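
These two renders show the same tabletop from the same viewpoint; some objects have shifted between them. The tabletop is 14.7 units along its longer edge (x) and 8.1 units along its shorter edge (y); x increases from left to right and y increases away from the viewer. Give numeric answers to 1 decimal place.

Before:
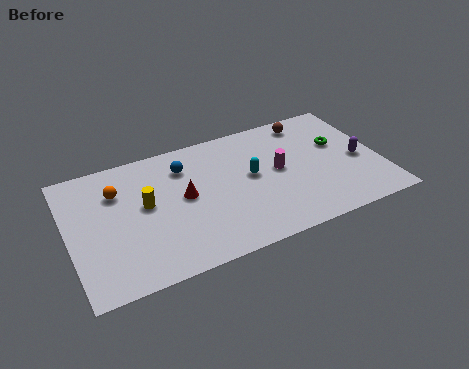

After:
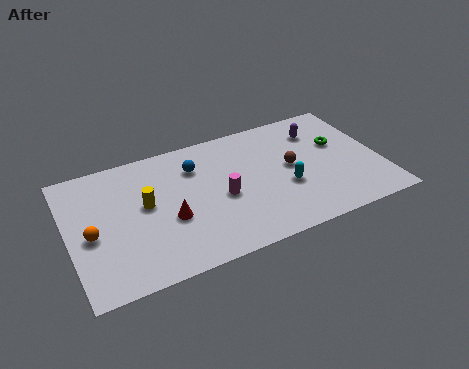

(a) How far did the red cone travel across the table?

1.4

The red cone moved from about (5.4, 4.3) to (4.6, 3.2), a distance of √(0.8² + 1.1²) ≈ 1.4.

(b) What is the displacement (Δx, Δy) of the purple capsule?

(-1.6, 2.6)

The purple capsule was at about (13.7, 3.6) and moved to about (12.1, 6.2).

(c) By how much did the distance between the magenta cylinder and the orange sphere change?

-1.5

The distance was about 7.6 in the first image and 6.1 in the second, so they moved 1.5 units closer together.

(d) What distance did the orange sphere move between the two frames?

2.6

The orange sphere was near (2.4, 5.8) before and (1.0, 3.6) after, so it travelled √(1.4² + 2.2²) ≈ 2.6 units.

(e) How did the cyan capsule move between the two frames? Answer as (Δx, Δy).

(1.5, -1.3)

The cyan capsule started near (8.6, 4.4) and ended near (10.1, 3.1).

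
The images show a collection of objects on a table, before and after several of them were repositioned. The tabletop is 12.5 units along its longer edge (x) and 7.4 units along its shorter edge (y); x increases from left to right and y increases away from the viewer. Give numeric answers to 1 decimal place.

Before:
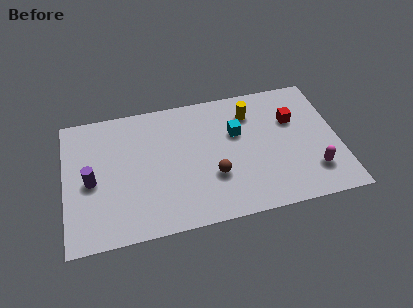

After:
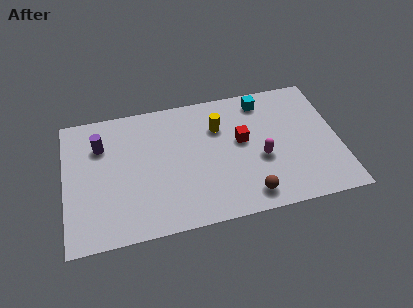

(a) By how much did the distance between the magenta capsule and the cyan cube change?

-1.1

They were about 4.4 units apart before and 3.3 after — 1.1 units closer together.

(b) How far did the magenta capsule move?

2.6

From (11.2, 1.8) to (8.9, 3.0), the magenta capsule covered √(2.3² + 1.2²) ≈ 2.6 units.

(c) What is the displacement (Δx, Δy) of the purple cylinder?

(0.5, 1.9)

The purple cylinder started near (1.2, 3.4) and ended near (1.7, 5.3).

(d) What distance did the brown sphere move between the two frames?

2.1

The brown sphere moved from about (6.7, 2.5) to (8.2, 1.1), a distance of √(1.5² + 1.4²) ≈ 2.1.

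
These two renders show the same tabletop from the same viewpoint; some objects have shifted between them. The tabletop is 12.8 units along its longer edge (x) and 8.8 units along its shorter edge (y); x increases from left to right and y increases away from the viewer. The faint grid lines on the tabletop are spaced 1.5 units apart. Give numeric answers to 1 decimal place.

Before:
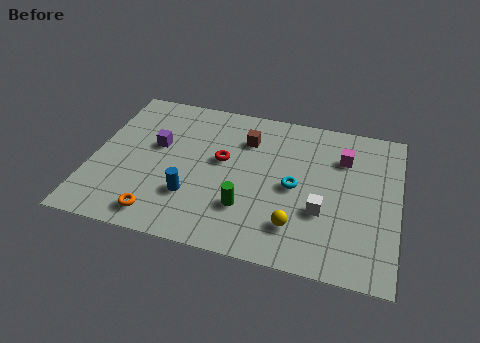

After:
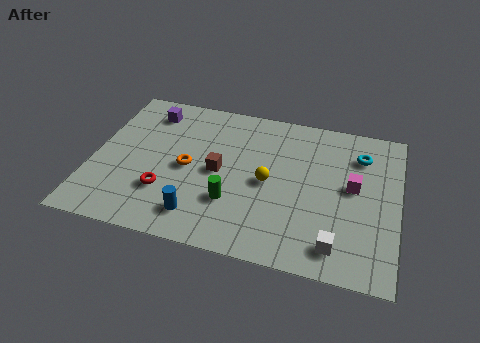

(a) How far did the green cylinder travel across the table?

0.6

From (6.6, 2.5) to (6.0, 2.7), the green cylinder covered √(0.6² + 0.2²) ≈ 0.6 units.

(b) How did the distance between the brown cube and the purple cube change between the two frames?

+0.4

The distance was about 3.9 in the first image and 4.3 in the second, so they moved 0.4 units further apart.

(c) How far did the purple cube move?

2.1

From (2.6, 5.2) to (2.1, 7.2), the purple cube covered √(0.5² + 2.0²) ≈ 2.1 units.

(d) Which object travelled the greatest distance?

the cyan torus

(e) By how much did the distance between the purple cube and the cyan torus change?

+3.0

They were about 6.0 units apart before and 9.0 after — 3.0 units further apart.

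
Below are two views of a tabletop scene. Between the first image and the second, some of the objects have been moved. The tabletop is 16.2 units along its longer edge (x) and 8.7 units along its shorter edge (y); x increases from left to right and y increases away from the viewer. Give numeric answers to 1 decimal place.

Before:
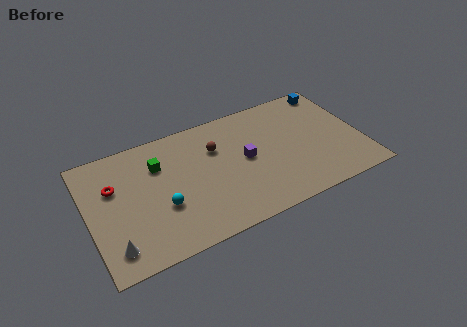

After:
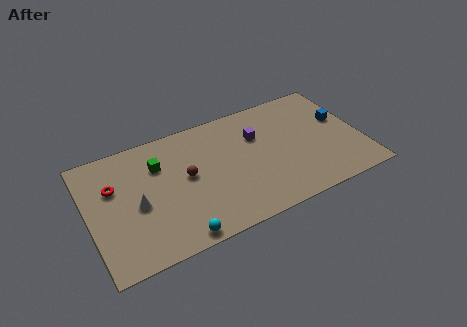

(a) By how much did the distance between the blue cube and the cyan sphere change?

-0.4

The distance was about 11.7 in the first image and 11.3 in the second, so they moved 0.4 units closer together.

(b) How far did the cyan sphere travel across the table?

2.5

The cyan sphere was near (4.2, 3.2) before and (4.8, 0.8) after, so it travelled √(0.6² + 2.4²) ≈ 2.5 units.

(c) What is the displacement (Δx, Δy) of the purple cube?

(0.9, 1.4)

The purple cube started near (9.3, 4.5) and ended near (10.2, 5.9).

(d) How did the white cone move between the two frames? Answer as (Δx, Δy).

(1.6, 2.3)

From the two frames, the white cone sits at roughly (1.2, 1.6) before and (2.8, 3.9) after.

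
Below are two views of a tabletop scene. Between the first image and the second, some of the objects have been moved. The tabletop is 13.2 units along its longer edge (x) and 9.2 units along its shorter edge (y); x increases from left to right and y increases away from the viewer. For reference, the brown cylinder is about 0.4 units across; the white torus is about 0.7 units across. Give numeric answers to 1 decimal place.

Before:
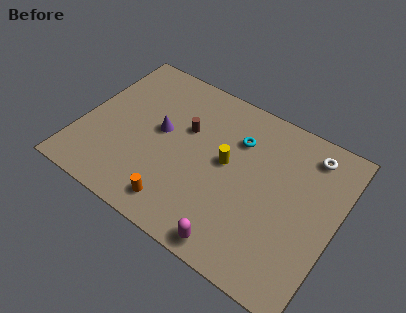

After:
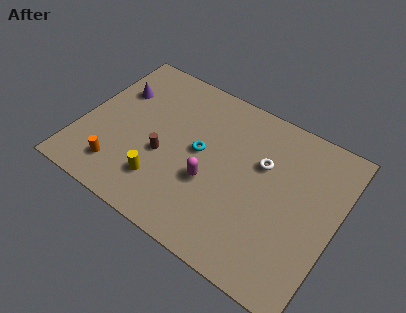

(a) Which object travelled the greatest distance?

the yellow cylinder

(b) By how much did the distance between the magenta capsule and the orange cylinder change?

+1.7

They were about 3.1 units apart before and 4.8 after — 1.7 units further apart.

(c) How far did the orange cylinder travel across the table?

3.2

From (5.6, 1.4) to (2.4, 1.8), the orange cylinder covered √(3.2² + 0.4²) ≈ 3.2 units.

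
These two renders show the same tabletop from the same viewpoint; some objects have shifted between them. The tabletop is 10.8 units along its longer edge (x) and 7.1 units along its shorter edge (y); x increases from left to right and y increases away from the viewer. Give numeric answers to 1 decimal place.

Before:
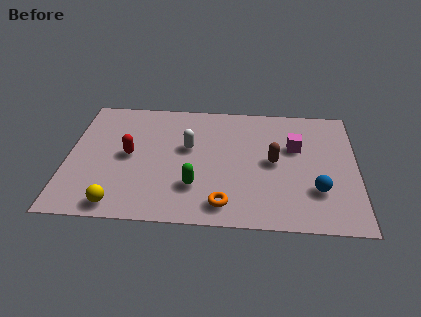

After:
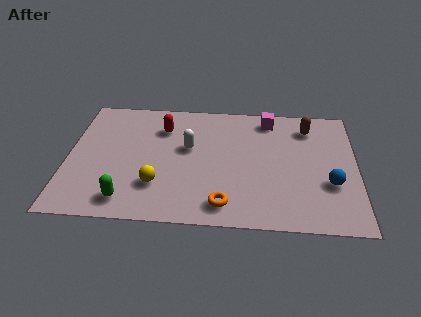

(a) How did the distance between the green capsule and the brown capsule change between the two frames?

+4.8

The distance was about 3.3 in the first image and 8.1 in the second, so they moved 4.8 units further apart.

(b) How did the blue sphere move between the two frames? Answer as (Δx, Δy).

(0.5, 0.4)

From the two frames, the blue sphere sits at roughly (9.3, 2.1) before and (9.8, 2.5) after.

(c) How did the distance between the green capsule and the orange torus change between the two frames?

+2.2

The distance was about 1.4 in the first image and 3.6 in the second, so they moved 2.2 units further apart.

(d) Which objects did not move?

the white capsule and the orange torus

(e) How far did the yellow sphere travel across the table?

1.8

From (2.0, 0.8) to (3.4, 2.0), the yellow sphere covered √(1.4² + 1.2²) ≈ 1.8 units.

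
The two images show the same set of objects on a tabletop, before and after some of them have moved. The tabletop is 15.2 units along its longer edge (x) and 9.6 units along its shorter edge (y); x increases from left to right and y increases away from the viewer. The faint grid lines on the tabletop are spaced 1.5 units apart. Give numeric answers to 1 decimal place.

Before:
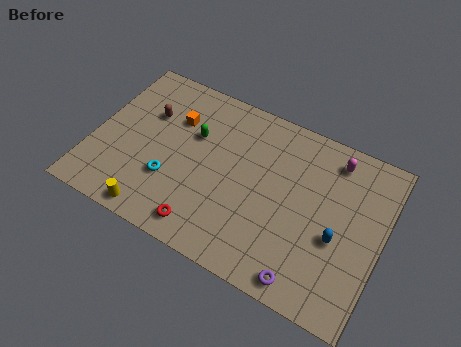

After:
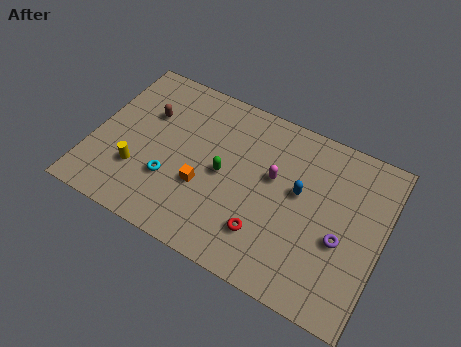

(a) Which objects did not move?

the cyan torus and the brown capsule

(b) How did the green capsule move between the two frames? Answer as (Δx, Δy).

(1.8, -1.5)

The green capsule started near (5.1, 6.2) and ended near (6.9, 4.7).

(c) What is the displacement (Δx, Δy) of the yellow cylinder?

(-1.2, 2.0)

The yellow cylinder was at about (3.8, 0.9) and moved to about (2.6, 2.9).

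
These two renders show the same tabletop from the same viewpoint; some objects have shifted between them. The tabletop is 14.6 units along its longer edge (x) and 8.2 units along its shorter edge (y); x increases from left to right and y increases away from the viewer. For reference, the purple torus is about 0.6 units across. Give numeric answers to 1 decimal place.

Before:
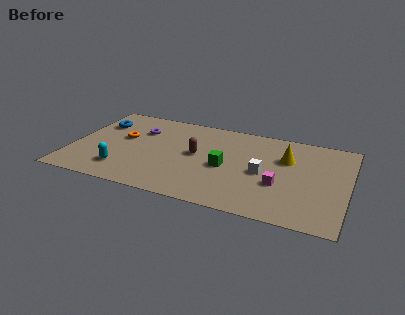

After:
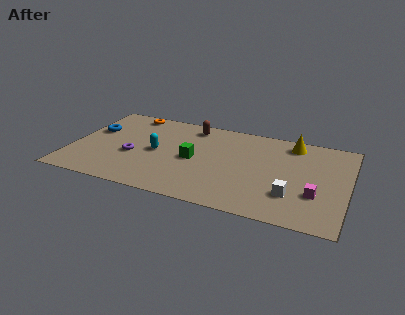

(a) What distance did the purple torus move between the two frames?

2.5

The purple torus moved from about (3.4, 5.8) to (3.3, 3.3), a distance of √(0.1² + 2.5²) ≈ 2.5.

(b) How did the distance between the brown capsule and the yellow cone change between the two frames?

+0.6

They were about 4.8 units apart before and 5.4 after — 0.6 units further apart.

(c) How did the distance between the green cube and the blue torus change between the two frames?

-1.7

Before: roughly 7.3 units apart; after: 5.6. That's 1.7 units closer together.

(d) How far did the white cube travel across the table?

2.2

The white cube moved from about (10.2, 3.8) to (11.8, 2.3), a distance of √(1.6² + 1.5²) ≈ 2.2.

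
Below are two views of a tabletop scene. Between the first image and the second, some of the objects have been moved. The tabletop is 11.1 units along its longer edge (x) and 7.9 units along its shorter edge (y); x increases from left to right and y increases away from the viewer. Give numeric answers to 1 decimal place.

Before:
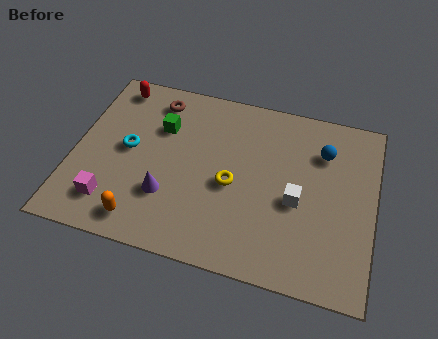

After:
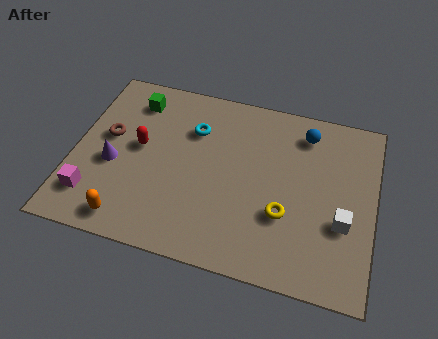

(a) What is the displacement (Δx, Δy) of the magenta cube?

(-0.7, 0.1)

From the two frames, the magenta cube sits at roughly (1.6, 1.6) before and (0.9, 1.7) after.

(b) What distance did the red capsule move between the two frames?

2.9

The red capsule moved from about (1.2, 6.9) to (2.4, 4.3), a distance of √(1.2² + 2.6²) ≈ 2.9.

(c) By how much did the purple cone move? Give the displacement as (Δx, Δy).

(-2.1, 0.9)

The purple cone started near (3.6, 2.4) and ended near (1.5, 3.3).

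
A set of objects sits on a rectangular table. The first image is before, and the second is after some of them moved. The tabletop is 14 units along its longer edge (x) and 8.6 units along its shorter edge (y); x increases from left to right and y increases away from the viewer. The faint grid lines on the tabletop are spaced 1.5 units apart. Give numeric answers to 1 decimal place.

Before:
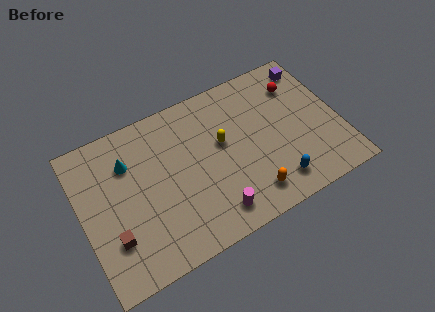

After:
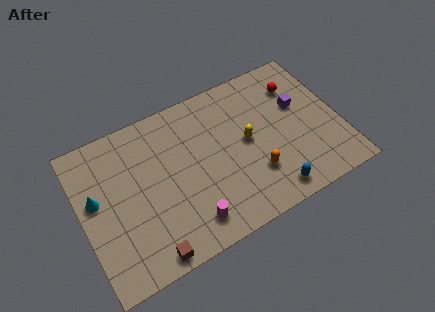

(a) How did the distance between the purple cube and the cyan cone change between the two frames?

+0.8

The distance was about 10.4 in the first image and 11.2 in the second, so they moved 0.8 units further apart.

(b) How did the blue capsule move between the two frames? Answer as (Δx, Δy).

(-0.3, -0.4)

The blue capsule started near (10.1, 1.5) and ended near (9.8, 1.1).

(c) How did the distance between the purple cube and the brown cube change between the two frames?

-2.6

Before: roughly 12.6 units apart; after: 10.0. That's 2.6 units closer together.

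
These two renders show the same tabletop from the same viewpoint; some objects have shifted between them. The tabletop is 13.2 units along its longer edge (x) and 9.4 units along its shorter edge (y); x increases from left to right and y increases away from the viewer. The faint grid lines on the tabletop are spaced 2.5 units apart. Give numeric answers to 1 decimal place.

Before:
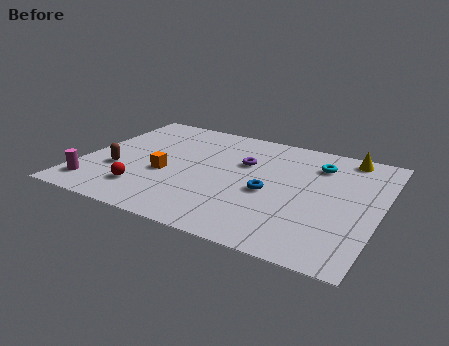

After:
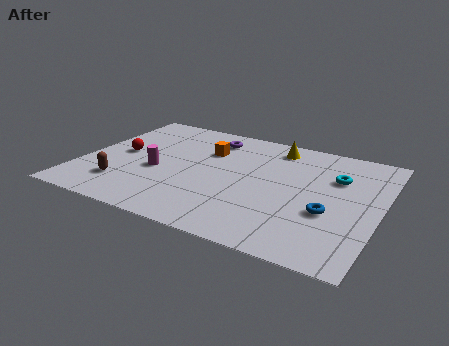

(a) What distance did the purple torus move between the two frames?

2.3

The purple torus moved from about (7.0, 6.1) to (5.3, 7.7), a distance of √(1.7² + 1.6²) ≈ 2.3.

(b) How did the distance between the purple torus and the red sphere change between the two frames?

-0.9

They were about 5.6 units apart before and 4.7 after — 0.9 units closer together.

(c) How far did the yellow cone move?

3.2

From (11.4, 8.4) to (8.2, 8.0), the yellow cone covered √(3.2² + 0.4²) ≈ 3.2 units.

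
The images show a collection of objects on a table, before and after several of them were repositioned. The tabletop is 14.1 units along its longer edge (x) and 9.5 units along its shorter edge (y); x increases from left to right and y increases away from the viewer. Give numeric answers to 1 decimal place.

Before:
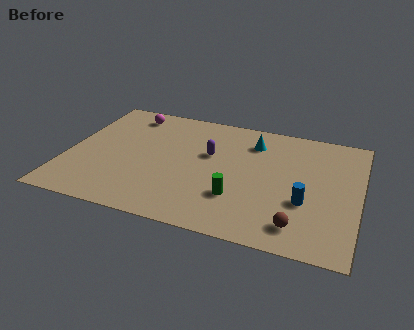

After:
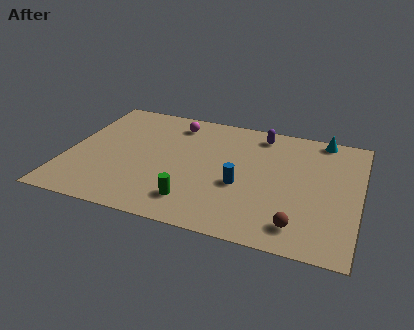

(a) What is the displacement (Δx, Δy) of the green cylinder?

(-2.0, -0.9)

The green cylinder was at about (8.4, 2.8) and moved to about (6.4, 1.9).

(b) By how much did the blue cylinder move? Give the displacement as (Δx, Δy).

(-3.1, 0.4)

The blue cylinder was at about (11.6, 3.4) and moved to about (8.5, 3.8).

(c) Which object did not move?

the brown sphere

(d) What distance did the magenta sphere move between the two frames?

2.3

From (2.6, 8.1) to (4.9, 7.9), the magenta sphere covered √(2.3² + 0.2²) ≈ 2.3 units.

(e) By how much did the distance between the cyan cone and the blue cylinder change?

+1.2

They were about 4.9 units apart before and 6.1 after — 1.2 units further apart.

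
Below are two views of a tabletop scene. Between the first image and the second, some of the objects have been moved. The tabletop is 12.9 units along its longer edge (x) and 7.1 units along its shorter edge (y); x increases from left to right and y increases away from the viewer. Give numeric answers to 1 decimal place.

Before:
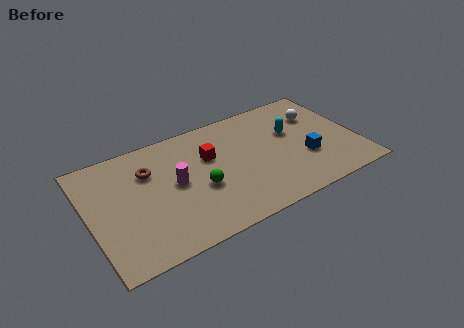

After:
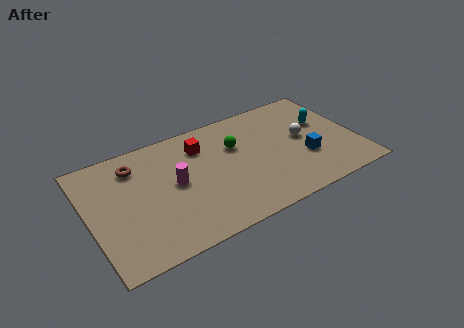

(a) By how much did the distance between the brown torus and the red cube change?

+0.3

They were about 2.9 units apart before and 3.2 after — 0.3 units further apart.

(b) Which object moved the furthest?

the green sphere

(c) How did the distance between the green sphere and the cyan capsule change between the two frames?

-0.6

Before: roughly 4.9 units apart; after: 4.3. That's 0.6 units closer together.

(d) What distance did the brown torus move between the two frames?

0.8

The brown torus was near (3.0, 5.0) before and (2.4, 5.6) after, so it travelled √(0.6² + 0.6²) ≈ 0.8 units.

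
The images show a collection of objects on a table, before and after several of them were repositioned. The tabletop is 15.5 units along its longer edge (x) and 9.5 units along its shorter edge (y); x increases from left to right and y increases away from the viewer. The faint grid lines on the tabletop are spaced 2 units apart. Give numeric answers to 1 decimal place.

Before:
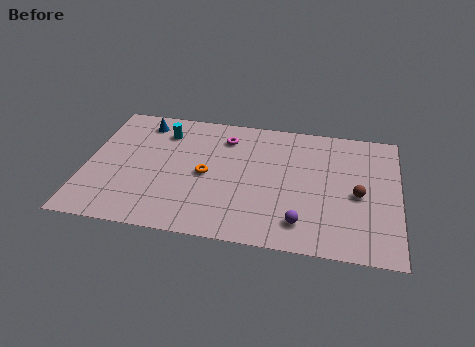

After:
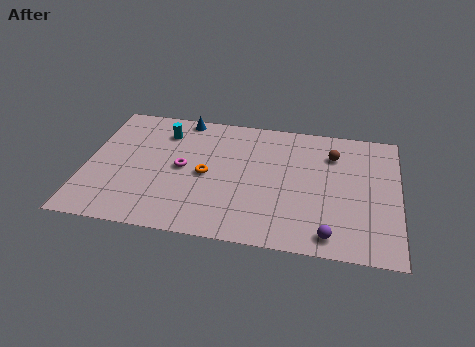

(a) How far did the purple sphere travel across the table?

1.5

From (10.8, 1.8) to (12.2, 1.2), the purple sphere covered √(1.4² + 0.6²) ≈ 1.5 units.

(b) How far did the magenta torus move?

3.4

The magenta torus was near (6.8, 7.5) before and (4.8, 4.8) after, so it travelled √(2.0² + 2.7²) ≈ 3.4 units.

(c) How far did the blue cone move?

2.1

The blue cone was near (2.6, 8.0) before and (4.6, 8.7) after, so it travelled √(2.0² + 0.7²) ≈ 2.1 units.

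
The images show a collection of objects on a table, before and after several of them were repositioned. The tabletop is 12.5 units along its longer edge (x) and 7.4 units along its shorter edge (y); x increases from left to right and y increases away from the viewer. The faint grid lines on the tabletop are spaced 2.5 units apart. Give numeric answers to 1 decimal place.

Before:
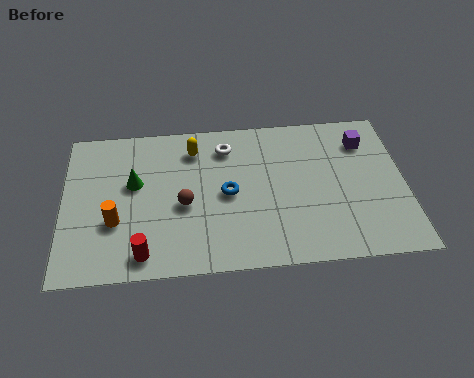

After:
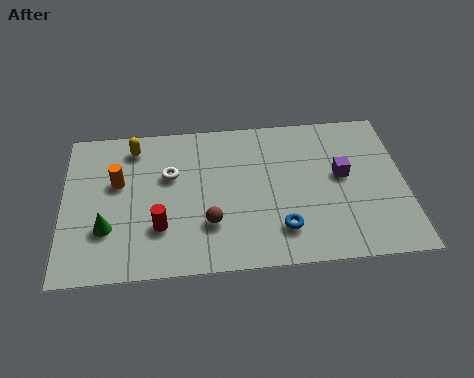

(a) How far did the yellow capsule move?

2.2

The yellow capsule moved from about (4.8, 5.9) to (2.6, 6.2), a distance of √(2.2² + 0.3²) ≈ 2.2.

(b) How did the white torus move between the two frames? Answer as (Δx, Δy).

(-2.1, -1.2)

The white torus started near (6.0, 5.9) and ended near (3.9, 4.7).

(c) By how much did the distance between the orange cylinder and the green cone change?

+0.3

Before: roughly 1.9 units apart; after: 2.2. That's 0.3 units further apart.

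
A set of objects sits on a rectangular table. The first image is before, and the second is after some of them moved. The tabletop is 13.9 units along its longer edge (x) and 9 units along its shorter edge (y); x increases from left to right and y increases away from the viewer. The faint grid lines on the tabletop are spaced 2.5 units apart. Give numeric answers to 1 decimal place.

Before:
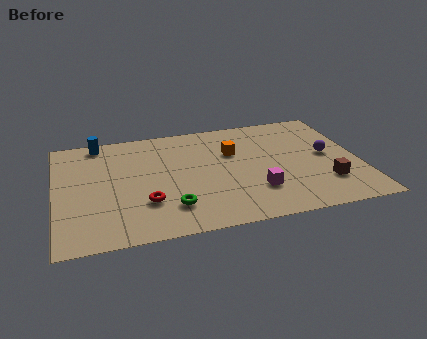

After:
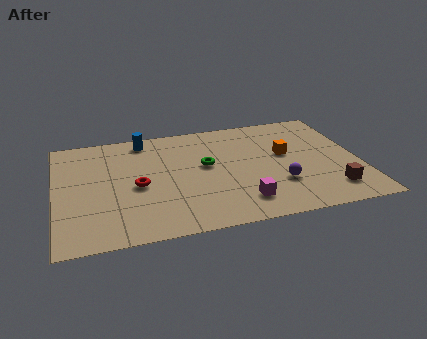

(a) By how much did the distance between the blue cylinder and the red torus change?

-1.9

They were about 5.7 units apart before and 3.8 after — 1.9 units closer together.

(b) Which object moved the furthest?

the green torus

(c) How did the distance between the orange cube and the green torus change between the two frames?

-1.2

Before: roughly 4.9 units apart; after: 3.7. That's 1.2 units closer together.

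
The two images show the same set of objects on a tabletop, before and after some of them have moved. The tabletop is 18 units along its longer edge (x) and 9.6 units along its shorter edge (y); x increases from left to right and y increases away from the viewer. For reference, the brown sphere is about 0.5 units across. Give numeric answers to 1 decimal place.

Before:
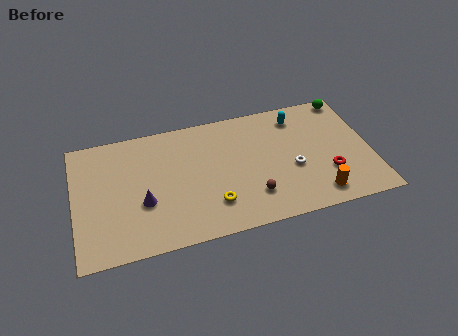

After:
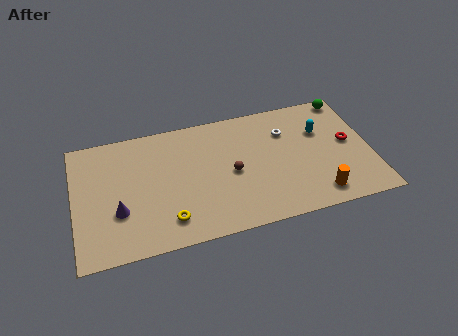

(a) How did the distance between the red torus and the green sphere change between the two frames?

-2.3

The distance was about 5.9 in the first image and 3.6 in the second, so they moved 2.3 units closer together.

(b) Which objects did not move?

the green sphere and the orange cylinder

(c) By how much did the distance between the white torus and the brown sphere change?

+1.2

The distance was about 3.0 in the first image and 4.2 in the second, so they moved 1.2 units further apart.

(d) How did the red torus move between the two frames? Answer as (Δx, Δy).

(1.4, 2.1)

The red torus was at about (15.3, 3.0) and moved to about (16.7, 5.1).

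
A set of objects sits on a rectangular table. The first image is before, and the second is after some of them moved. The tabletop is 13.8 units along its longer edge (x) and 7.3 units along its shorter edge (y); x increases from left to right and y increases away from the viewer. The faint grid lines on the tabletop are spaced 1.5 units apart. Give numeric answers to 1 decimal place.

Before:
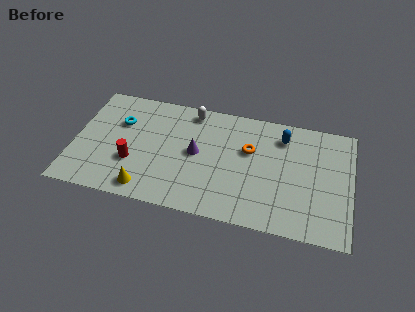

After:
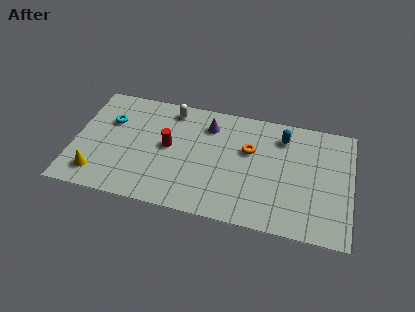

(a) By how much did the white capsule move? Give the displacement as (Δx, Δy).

(-1.0, -0.1)

The white capsule started near (5.7, 6.4) and ended near (4.7, 6.3).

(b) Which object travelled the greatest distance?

the yellow cone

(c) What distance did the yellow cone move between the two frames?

2.5

The yellow cone was near (3.8, 1.0) before and (1.3, 1.4) after, so it travelled √(2.5² + 0.4²) ≈ 2.5 units.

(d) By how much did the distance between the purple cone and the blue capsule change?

-1.0

The distance was about 4.7 in the first image and 3.7 in the second, so they moved 1.0 units closer together.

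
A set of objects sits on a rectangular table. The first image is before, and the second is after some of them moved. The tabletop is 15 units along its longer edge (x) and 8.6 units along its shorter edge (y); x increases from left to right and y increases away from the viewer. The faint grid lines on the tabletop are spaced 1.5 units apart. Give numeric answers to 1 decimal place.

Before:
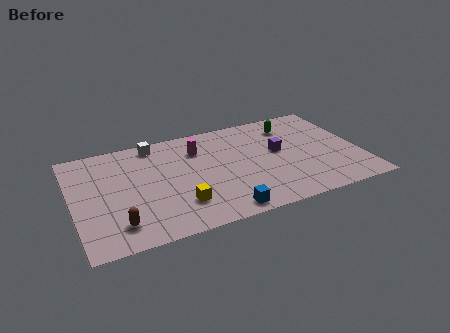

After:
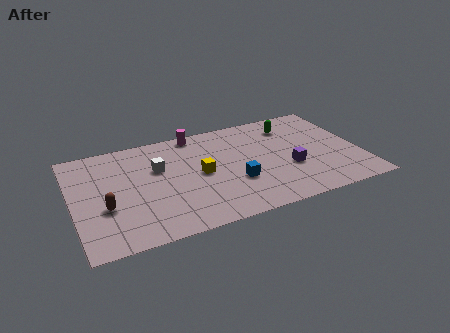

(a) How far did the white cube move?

2.1

From (4.5, 7.6) to (4.5, 5.5), the white cube covered √(0.0² + 2.1²) ≈ 2.1 units.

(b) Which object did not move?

the green capsule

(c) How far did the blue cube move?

2.3

The blue cube was near (7.4, 0.9) before and (8.3, 3.0) after, so it travelled √(0.9² + 2.1²) ≈ 2.3 units.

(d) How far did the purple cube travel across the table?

1.6

The purple cube moved from about (10.8, 4.8) to (11.2, 3.2), a distance of √(0.4² + 1.6²) ≈ 1.6.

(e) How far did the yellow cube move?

2.5

The yellow cube moved from about (5.3, 2.2) to (6.6, 4.3), a distance of √(1.3² + 2.1²) ≈ 2.5.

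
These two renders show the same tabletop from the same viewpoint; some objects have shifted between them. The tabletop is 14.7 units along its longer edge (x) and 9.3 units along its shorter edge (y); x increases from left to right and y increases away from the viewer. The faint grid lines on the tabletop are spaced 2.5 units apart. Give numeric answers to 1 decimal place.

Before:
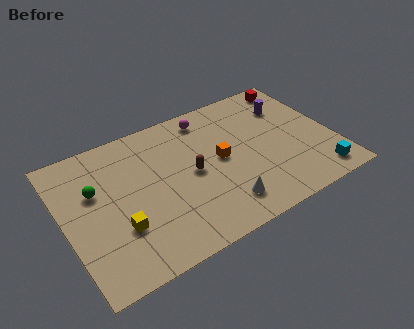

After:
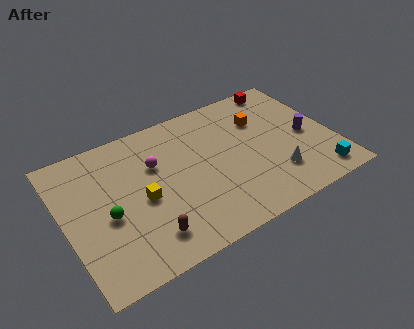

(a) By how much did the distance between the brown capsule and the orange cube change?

+6.9

They were about 1.6 units apart before and 8.5 after — 6.9 units further apart.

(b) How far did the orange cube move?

3.1

The orange cube was near (8.5, 4.8) before and (11.1, 6.5) after, so it travelled √(2.6² + 1.7²) ≈ 3.1 units.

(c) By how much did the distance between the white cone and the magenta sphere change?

+0.9

The distance was about 6.2 in the first image and 7.1 in the second, so they moved 0.9 units further apart.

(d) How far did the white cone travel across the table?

3.2

From (8.1, 1.8) to (11.2, 2.4), the white cone covered √(3.1² + 0.6²) ≈ 3.2 units.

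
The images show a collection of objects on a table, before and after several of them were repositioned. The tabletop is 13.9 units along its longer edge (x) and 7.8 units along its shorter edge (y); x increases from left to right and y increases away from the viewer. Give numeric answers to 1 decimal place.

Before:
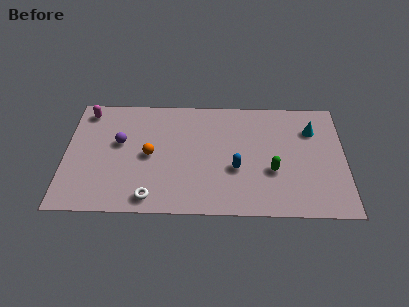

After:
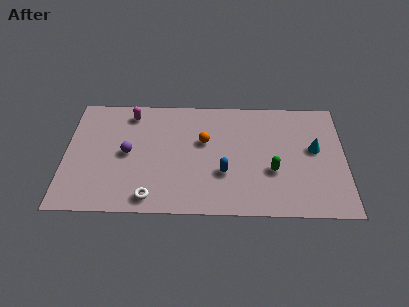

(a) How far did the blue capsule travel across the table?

0.7

The blue capsule moved from about (8.5, 3.0) to (7.9, 2.7), a distance of √(0.6² + 0.3²) ≈ 0.7.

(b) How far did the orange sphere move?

2.9

From (4.2, 3.8) to (6.9, 4.8), the orange sphere covered √(2.7² + 1.0²) ≈ 2.9 units.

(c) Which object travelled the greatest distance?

the orange sphere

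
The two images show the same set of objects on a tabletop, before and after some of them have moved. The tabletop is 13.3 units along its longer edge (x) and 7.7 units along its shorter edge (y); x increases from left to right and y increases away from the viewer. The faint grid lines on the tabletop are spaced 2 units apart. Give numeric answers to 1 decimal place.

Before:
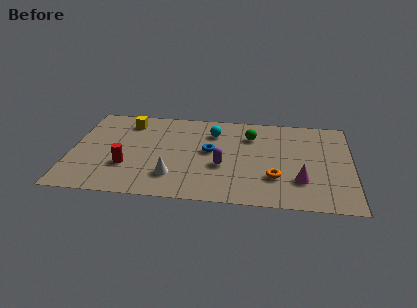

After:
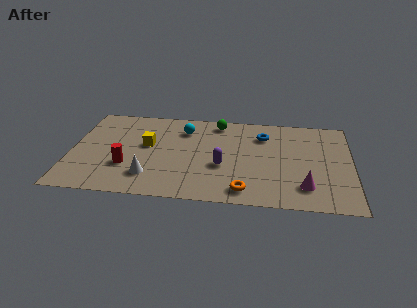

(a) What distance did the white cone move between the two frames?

1.1

The white cone moved from about (4.9, 1.9) to (3.8, 1.8), a distance of √(1.1² + 0.1²) ≈ 1.1.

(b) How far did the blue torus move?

3.0

From (6.6, 4.2) to (9.1, 5.8), the blue torus covered √(2.5² + 1.6²) ≈ 3.0 units.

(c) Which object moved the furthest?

the blue torus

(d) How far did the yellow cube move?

2.1

From (2.6, 6.3) to (3.6, 4.4), the yellow cube covered √(1.0² + 1.9²) ≈ 2.1 units.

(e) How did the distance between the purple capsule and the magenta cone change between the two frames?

+0.3

The distance was about 3.8 in the first image and 4.1 in the second, so they moved 0.3 units further apart.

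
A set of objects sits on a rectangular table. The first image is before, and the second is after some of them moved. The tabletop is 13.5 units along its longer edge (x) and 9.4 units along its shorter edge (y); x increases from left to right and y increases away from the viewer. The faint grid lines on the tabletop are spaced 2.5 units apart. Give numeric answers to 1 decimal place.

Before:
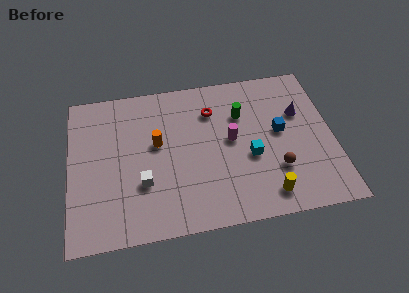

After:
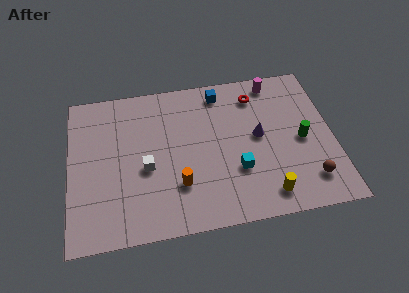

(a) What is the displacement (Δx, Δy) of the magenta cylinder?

(2.4, 3.3)

From the two frames, the magenta cylinder sits at roughly (8.3, 5.0) before and (10.7, 8.3) after.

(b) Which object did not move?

the yellow cylinder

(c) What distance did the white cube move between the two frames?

0.9

The white cube was near (3.7, 3.1) before and (3.9, 4.0) after, so it travelled √(0.2² + 0.9²) ≈ 0.9 units.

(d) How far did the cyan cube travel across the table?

1.0

The cyan cube was near (9.2, 3.8) before and (8.5, 3.1) after, so it travelled √(0.7² + 0.7²) ≈ 1.0 units.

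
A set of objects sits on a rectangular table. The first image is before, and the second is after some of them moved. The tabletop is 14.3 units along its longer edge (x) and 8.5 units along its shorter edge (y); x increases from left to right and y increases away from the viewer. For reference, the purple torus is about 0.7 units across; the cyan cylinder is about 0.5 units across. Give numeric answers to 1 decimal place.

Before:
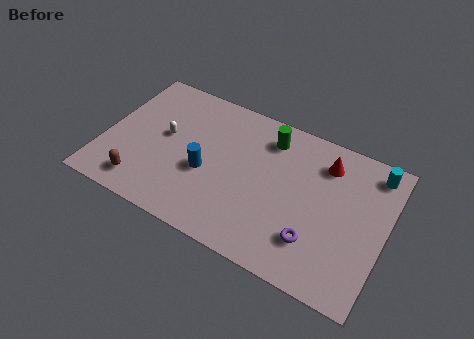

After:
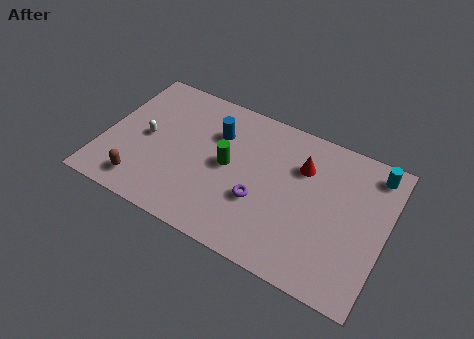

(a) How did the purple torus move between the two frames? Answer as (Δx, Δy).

(-2.9, 0.9)

The purple torus was at about (11.0, 2.2) and moved to about (8.1, 3.1).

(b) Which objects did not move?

the brown capsule and the cyan cylinder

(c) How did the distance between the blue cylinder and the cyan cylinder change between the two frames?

-0.9

They were about 8.9 units apart before and 8.0 after — 0.9 units closer together.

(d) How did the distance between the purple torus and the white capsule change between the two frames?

-2.3

Before: roughly 8.4 units apart; after: 6.1. That's 2.3 units closer together.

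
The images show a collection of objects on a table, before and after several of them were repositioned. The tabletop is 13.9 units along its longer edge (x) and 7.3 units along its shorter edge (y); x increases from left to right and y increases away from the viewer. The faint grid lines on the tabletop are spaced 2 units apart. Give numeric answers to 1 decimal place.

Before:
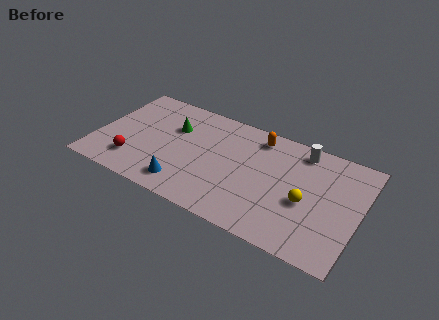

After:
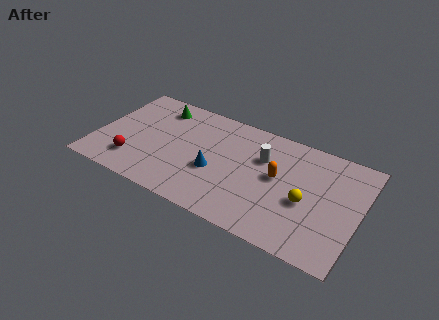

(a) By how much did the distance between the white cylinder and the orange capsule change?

-1.0

They were about 2.3 units apart before and 1.3 after — 1.0 units closer together.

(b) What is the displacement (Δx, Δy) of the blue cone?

(1.4, 1.6)

The blue cone was at about (5.0, 1.3) and moved to about (6.4, 2.9).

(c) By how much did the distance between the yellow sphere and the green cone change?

+1.3

They were about 7.5 units apart before and 8.8 after — 1.3 units further apart.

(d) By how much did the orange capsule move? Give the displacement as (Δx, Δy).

(1.3, -2.2)

From the two frames, the orange capsule sits at roughly (8.3, 6.2) before and (9.6, 4.0) after.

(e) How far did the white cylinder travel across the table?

2.4

The white cylinder was near (10.6, 6.3) before and (8.7, 4.9) after, so it travelled √(1.9² + 1.4²) ≈ 2.4 units.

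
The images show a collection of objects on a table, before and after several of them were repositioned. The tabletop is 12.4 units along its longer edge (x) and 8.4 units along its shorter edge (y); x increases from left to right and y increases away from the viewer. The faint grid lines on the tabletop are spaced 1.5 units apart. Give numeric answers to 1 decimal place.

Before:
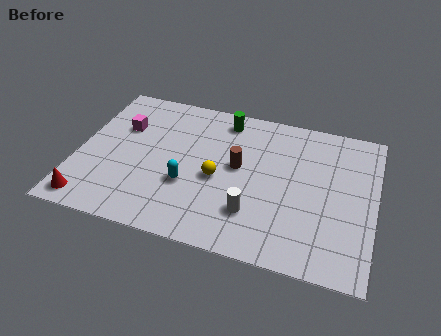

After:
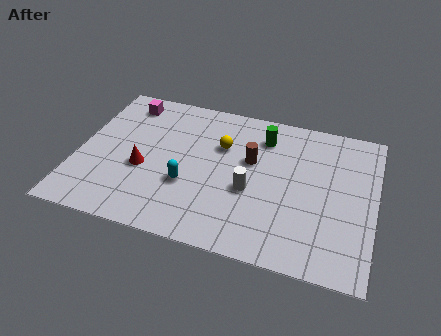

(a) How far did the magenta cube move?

1.5

The magenta cube moved from about (1.7, 5.6) to (1.7, 7.1), a distance of √(0.0² + 1.5²) ≈ 1.5.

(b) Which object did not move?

the cyan capsule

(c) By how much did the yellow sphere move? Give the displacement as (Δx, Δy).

(0.0, 1.9)

The yellow sphere was at about (5.9, 3.7) and moved to about (5.9, 5.6).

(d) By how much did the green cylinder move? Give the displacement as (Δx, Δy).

(1.7, -0.6)

The green cylinder was at about (5.9, 7.2) and moved to about (7.6, 6.6).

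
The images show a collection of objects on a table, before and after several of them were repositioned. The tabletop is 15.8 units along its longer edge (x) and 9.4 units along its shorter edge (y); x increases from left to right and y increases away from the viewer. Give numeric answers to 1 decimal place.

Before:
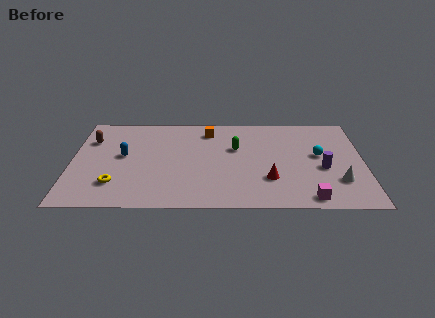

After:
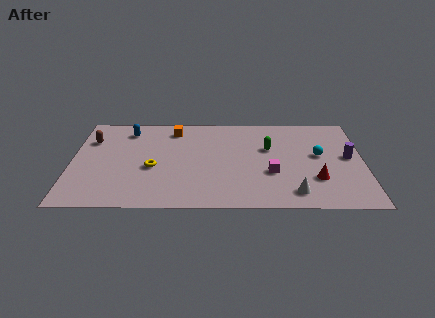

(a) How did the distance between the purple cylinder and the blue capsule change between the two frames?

+1.4

They were about 10.9 units apart before and 12.3 after — 1.4 units further apart.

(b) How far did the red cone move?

2.5

The red cone moved from about (10.7, 2.8) to (13.2, 2.8), a distance of √(2.5² + 0.0²) ≈ 2.5.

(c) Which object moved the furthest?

the magenta cube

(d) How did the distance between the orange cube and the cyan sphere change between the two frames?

+1.8

They were about 6.5 units apart before and 8.3 after — 1.8 units further apart.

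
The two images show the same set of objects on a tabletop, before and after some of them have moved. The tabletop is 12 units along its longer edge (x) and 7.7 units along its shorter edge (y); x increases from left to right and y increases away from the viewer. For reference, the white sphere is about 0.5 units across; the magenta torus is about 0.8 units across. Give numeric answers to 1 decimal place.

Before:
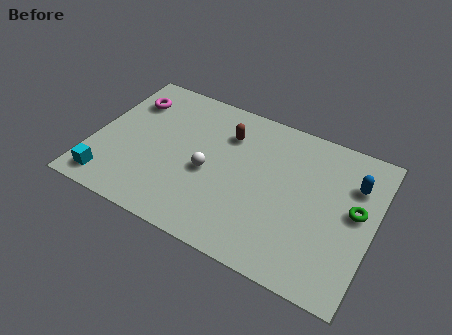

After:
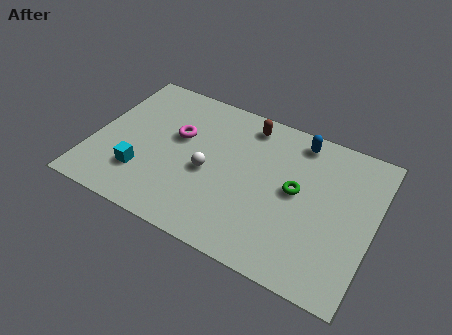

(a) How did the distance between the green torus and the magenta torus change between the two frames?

-4.9

The distance was about 10.1 in the first image and 5.2 in the second, so they moved 4.9 units closer together.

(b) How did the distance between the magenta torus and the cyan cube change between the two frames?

-1.8

Before: roughly 4.7 units apart; after: 2.9. That's 1.8 units closer together.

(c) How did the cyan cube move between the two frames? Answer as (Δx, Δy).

(1.3, 1.0)

The cyan cube started near (1.0, 1.1) and ended near (2.3, 2.1).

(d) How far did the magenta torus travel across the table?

2.5

The magenta torus moved from about (1.2, 5.8) to (3.5, 4.7), a distance of √(2.3² + 1.1²) ≈ 2.5.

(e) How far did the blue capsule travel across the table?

2.8

From (11.0, 5.5) to (8.5, 6.7), the blue capsule covered √(2.5² + 1.2²) ≈ 2.8 units.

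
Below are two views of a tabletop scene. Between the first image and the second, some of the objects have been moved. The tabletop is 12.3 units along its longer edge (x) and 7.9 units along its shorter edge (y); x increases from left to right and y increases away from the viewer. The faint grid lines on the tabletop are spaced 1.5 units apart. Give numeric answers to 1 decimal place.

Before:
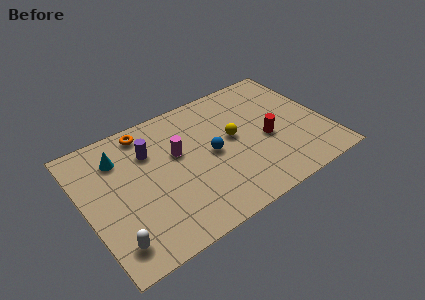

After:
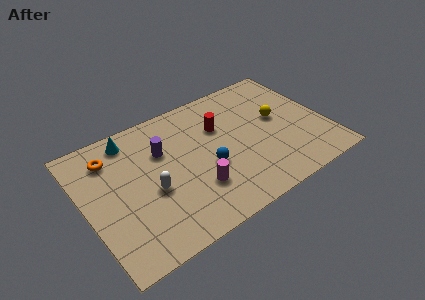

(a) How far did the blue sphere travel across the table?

0.8

The blue sphere moved from about (6.4, 3.9) to (6.1, 3.2), a distance of √(0.3² + 0.7²) ≈ 0.8.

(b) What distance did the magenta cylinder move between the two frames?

2.5

The magenta cylinder moved from about (4.8, 4.8) to (5.3, 2.3), a distance of √(0.5² + 2.5²) ≈ 2.5.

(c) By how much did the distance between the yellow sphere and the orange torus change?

+3.7

Before: roughly 4.9 units apart; after: 8.6. That's 3.7 units further apart.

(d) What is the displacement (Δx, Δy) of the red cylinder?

(-2.1, 1.9)

From the two frames, the red cylinder sits at roughly (9.2, 3.4) before and (7.1, 5.3) after.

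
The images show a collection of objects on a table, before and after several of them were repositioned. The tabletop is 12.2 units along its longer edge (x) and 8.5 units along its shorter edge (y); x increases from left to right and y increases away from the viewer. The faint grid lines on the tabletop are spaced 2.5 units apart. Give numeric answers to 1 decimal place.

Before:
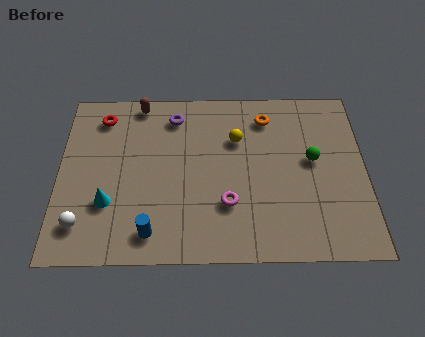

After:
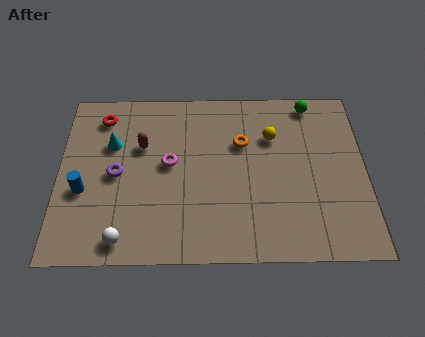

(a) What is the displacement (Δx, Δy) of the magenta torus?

(-2.3, 2.0)

The magenta torus was at about (6.7, 2.6) and moved to about (4.4, 4.6).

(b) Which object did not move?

the red torus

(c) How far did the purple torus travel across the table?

3.7

From (4.6, 7.0) to (2.3, 4.1), the purple torus covered √(2.3² + 2.9²) ≈ 3.7 units.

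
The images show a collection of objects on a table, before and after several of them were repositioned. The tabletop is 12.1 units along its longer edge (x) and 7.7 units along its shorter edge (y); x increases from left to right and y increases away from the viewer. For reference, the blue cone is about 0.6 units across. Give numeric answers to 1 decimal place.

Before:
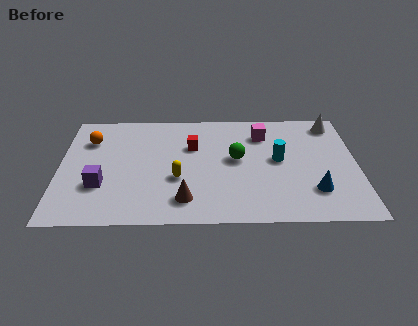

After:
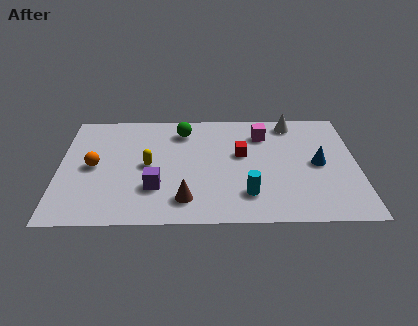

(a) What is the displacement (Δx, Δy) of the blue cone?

(0.2, 1.8)

The blue cone started near (10.3, 2.0) and ended near (10.5, 3.8).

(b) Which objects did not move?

the magenta cube and the brown cone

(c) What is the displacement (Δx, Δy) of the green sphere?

(-2.2, 2.0)

From the two frames, the green sphere sits at roughly (7.2, 4.2) before and (5.0, 6.2) after.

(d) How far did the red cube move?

2.1

The red cube was near (5.4, 5.1) before and (7.4, 4.5) after, so it travelled √(2.0² + 0.6²) ≈ 2.1 units.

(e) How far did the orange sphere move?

1.8

The orange sphere was near (1.2, 5.6) before and (1.4, 3.8) after, so it travelled √(0.2² + 1.8²) ≈ 1.8 units.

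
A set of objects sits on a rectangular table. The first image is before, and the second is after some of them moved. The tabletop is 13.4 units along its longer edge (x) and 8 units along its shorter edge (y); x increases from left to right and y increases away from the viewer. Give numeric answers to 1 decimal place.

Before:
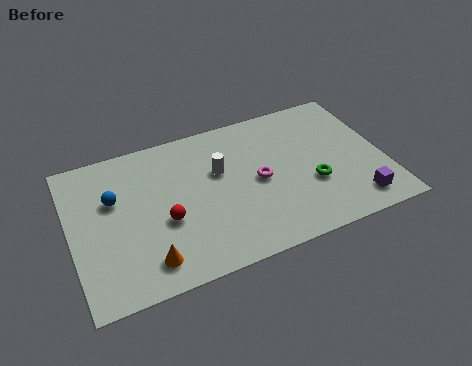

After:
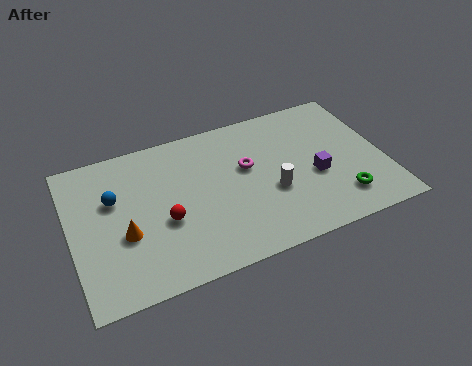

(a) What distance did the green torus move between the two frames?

1.6

From (10.2, 2.9) to (11.3, 1.7), the green torus covered √(1.1² + 1.2²) ≈ 1.6 units.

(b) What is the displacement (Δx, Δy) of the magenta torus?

(-0.4, 0.9)

The magenta torus started near (8.0, 3.9) and ended near (7.6, 4.8).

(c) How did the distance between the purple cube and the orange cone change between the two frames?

-0.7

They were about 8.9 units apart before and 8.2 after — 0.7 units closer together.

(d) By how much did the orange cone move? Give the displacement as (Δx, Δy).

(-0.8, 1.7)

The orange cone started near (3.0, 1.4) and ended near (2.2, 3.1).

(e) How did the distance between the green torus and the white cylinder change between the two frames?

-1.2

The distance was about 4.3 in the first image and 3.1 in the second, so they moved 1.2 units closer together.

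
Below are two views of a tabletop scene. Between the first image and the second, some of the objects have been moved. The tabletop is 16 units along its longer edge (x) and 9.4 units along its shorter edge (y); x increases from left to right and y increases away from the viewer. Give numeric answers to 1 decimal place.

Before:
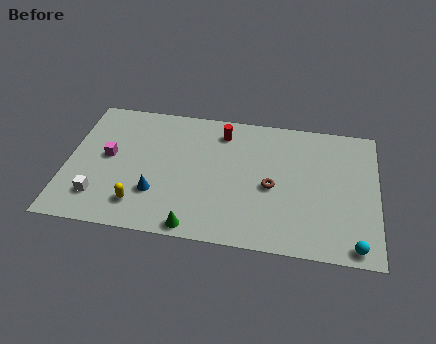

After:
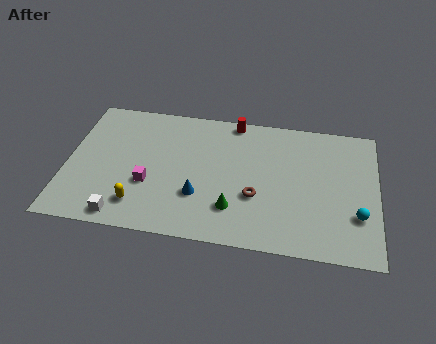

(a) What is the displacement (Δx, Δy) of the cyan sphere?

(0.1, 2.0)

From the two frames, the cyan sphere sits at roughly (14.9, 0.9) before and (15.0, 2.9) after.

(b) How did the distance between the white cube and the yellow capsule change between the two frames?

-0.9

The distance was about 2.1 in the first image and 1.2 in the second, so they moved 0.9 units closer together.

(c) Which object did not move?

the yellow capsule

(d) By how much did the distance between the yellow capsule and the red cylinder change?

+1.1

They were about 7.0 units apart before and 8.1 after — 1.1 units further apart.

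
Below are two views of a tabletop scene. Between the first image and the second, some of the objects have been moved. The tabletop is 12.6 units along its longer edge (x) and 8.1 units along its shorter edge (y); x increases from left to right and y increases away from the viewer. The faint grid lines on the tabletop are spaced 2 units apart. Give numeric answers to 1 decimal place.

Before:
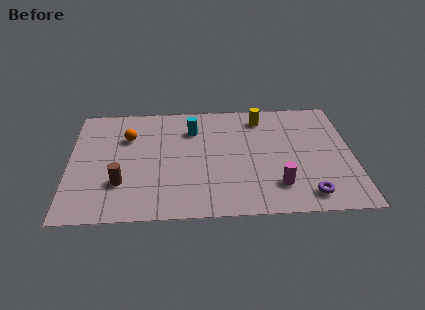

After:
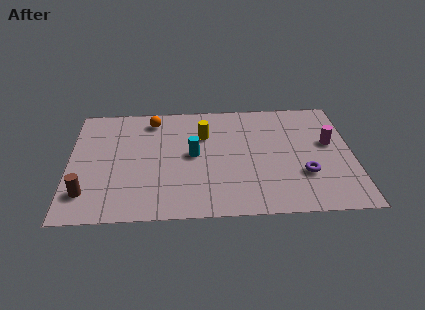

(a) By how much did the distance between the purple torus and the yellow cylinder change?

-0.5

They were about 5.8 units apart before and 5.3 after — 0.5 units closer together.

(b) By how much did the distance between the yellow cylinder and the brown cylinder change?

-1.2

They were about 7.6 units apart before and 6.4 after — 1.2 units closer together.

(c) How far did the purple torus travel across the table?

1.4

The purple torus was near (10.5, 1.2) before and (10.4, 2.6) after, so it travelled √(0.1² + 1.4²) ≈ 1.4 units.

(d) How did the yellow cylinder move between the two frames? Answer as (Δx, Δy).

(-2.6, -1.1)

From the two frames, the yellow cylinder sits at roughly (8.6, 6.7) before and (6.0, 5.6) after.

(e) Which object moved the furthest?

the magenta cylinder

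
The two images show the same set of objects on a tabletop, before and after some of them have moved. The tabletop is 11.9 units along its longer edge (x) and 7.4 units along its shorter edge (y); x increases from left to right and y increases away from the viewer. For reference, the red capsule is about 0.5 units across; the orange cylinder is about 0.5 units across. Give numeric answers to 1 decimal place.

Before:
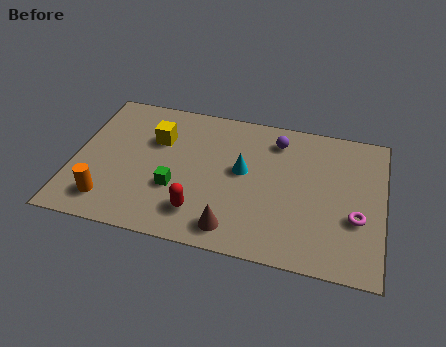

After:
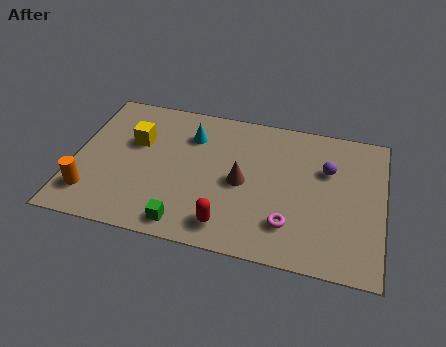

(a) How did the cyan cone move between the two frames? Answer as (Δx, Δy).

(-2.1, 1.4)

The cyan cone started near (6.5, 4.1) and ended near (4.4, 5.5).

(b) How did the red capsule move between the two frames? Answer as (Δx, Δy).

(1.1, -0.4)

From the two frames, the red capsule sits at roughly (5.0, 1.6) before and (6.1, 1.2) after.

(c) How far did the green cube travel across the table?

1.8

The green cube moved from about (4.0, 2.6) to (4.5, 0.9), a distance of √(0.5² + 1.7²) ≈ 1.8.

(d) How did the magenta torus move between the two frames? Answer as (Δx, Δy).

(-2.5, -0.9)

The magenta torus was at about (10.9, 2.7) and moved to about (8.4, 1.8).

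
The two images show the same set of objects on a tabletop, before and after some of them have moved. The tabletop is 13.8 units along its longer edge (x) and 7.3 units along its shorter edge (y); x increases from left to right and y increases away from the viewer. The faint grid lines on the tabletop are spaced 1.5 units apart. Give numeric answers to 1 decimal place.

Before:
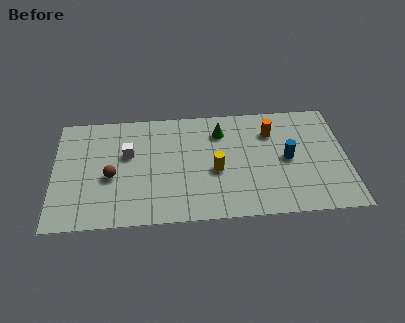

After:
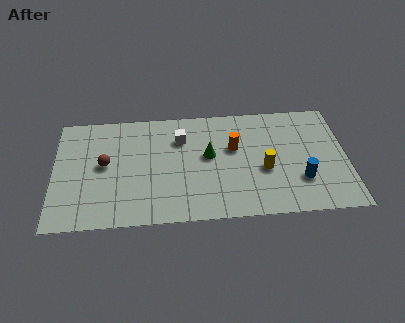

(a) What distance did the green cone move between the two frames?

1.6

From (7.9, 5.6) to (7.3, 4.1), the green cone covered √(0.6² + 1.5²) ≈ 1.6 units.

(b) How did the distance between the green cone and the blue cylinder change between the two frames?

+1.0

They were about 3.7 units apart before and 4.7 after — 1.0 units further apart.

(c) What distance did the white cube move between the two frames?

2.6

From (3.5, 4.5) to (6.0, 5.3), the white cube covered √(2.5² + 0.8²) ≈ 2.6 units.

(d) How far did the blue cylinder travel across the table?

1.5

The blue cylinder moved from about (11.0, 3.6) to (11.6, 2.2), a distance of √(0.6² + 1.4²) ≈ 1.5.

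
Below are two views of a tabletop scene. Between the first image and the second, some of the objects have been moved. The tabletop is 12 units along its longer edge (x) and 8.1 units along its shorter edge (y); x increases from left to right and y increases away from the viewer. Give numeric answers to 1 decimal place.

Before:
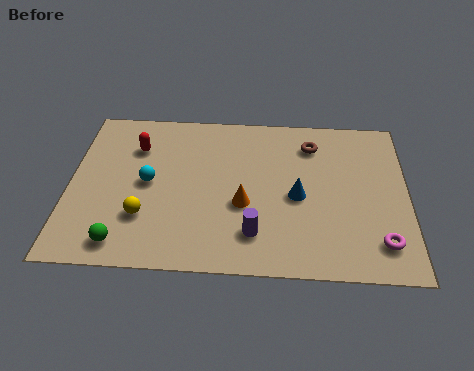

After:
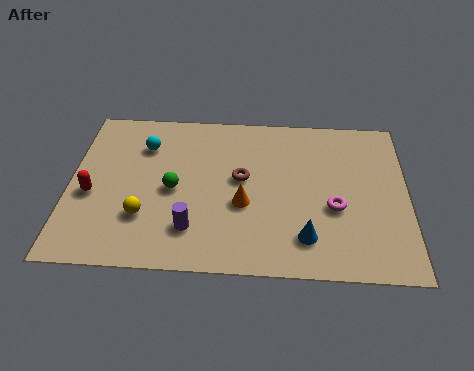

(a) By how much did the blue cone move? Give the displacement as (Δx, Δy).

(0.3, -2.0)

The blue cone was at about (8.1, 3.7) and moved to about (8.4, 1.7).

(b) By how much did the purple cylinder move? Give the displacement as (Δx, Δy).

(-2.2, 0.1)

The purple cylinder started near (6.6, 1.8) and ended near (4.4, 1.9).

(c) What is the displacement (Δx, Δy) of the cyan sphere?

(-0.2, 1.9)

The cyan sphere was at about (2.8, 4.1) and moved to about (2.6, 6.0).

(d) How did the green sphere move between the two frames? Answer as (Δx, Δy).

(1.7, 2.7)

The green sphere started near (2.0, 1.1) and ended near (3.7, 3.8).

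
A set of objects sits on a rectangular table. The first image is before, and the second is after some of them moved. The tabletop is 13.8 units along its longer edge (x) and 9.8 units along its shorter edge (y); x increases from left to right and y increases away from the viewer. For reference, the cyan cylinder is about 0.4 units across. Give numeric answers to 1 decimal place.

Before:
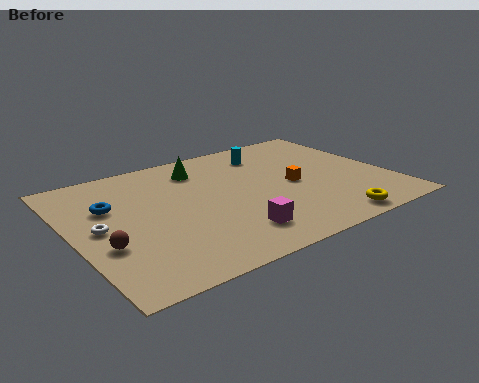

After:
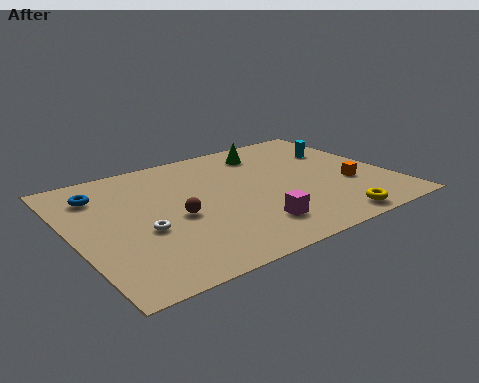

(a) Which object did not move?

the yellow torus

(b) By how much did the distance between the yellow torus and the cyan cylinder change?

-0.9

The distance was about 6.9 in the first image and 6.0 in the second, so they moved 0.9 units closer together.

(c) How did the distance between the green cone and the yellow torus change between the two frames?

-1.0

Before: roughly 8.1 units apart; after: 7.1. That's 1.0 units closer together.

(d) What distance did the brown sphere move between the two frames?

3.3

The brown sphere was near (1.1, 3.5) before and (4.3, 4.3) after, so it travelled √(3.2² + 0.8²) ≈ 3.3 units.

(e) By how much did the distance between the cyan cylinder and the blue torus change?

+3.3

The distance was about 7.4 in the first image and 10.7 in the second, so they moved 3.3 units further apart.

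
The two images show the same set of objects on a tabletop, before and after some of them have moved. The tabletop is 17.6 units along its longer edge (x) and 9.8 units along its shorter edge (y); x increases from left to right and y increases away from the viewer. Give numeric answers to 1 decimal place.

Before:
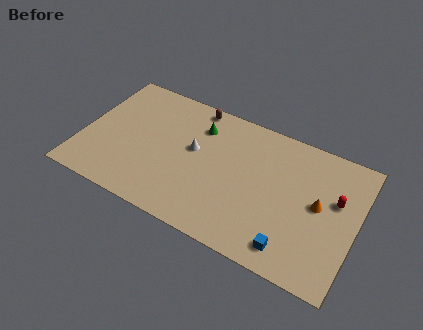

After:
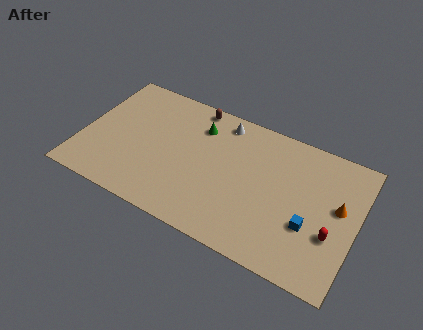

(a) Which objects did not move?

the brown capsule and the green cone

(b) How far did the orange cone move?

1.3

The orange cone moved from about (15.2, 5.2) to (16.4, 5.6), a distance of √(1.2² + 0.4²) ≈ 1.3.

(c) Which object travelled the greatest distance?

the white cone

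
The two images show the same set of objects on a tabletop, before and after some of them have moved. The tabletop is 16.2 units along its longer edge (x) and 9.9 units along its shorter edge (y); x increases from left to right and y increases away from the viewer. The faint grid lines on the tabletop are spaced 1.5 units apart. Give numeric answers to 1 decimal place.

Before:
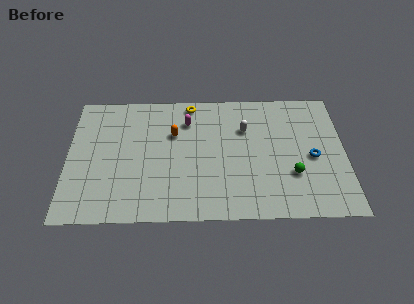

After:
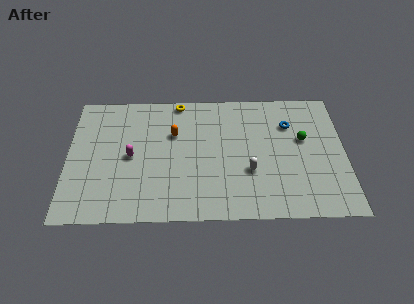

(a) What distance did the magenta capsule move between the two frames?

4.3

The magenta capsule moved from about (7.0, 7.5) to (3.7, 4.8), a distance of √(3.3² + 2.7²) ≈ 4.3.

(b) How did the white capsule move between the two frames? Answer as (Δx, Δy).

(0.2, -3.3)

The white capsule was at about (10.4, 6.8) and moved to about (10.6, 3.5).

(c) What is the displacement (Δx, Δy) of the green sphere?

(0.7, 2.7)

The green sphere started near (13.1, 3.2) and ended near (13.8, 5.9).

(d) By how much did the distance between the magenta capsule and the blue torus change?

+1.7

The distance was about 7.9 in the first image and 9.6 in the second, so they moved 1.7 units further apart.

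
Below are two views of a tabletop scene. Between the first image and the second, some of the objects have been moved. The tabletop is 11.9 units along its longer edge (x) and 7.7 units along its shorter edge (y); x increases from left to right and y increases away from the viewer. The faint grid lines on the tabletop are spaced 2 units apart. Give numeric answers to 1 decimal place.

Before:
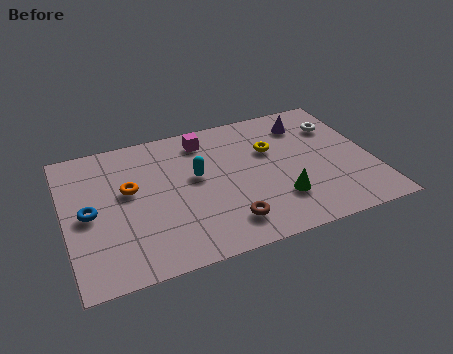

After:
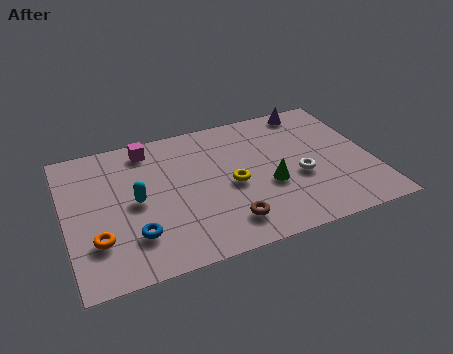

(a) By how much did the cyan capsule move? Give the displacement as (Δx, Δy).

(-2.4, -0.6)

The cyan capsule started near (5.1, 4.4) and ended near (2.7, 3.8).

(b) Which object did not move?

the brown torus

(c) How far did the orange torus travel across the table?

2.7

The orange torus was near (2.5, 4.5) before and (1.1, 2.2) after, so it travelled √(1.4² + 2.3²) ≈ 2.7 units.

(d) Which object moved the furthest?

the white torus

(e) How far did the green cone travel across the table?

0.9

The green cone moved from about (8.1, 2.1) to (7.8, 3.0), a distance of √(0.3² + 0.9²) ≈ 0.9.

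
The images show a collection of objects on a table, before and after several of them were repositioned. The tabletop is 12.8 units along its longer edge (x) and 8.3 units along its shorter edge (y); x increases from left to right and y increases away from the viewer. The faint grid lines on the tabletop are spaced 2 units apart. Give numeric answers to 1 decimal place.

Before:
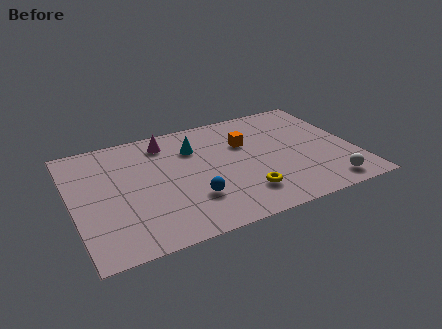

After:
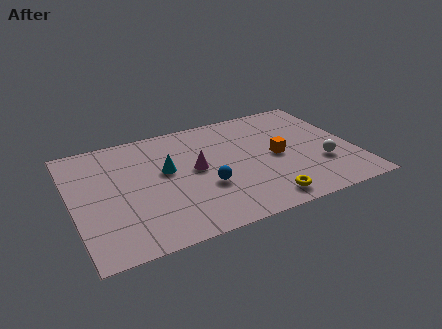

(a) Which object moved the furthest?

the magenta cone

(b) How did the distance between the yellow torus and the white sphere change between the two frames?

-0.5

Before: roughly 3.8 units apart; after: 3.3. That's 0.5 units closer together.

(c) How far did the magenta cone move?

2.7

The magenta cone was near (4.5, 6.9) before and (5.6, 4.4) after, so it travelled √(1.1² + 2.5²) ≈ 2.7 units.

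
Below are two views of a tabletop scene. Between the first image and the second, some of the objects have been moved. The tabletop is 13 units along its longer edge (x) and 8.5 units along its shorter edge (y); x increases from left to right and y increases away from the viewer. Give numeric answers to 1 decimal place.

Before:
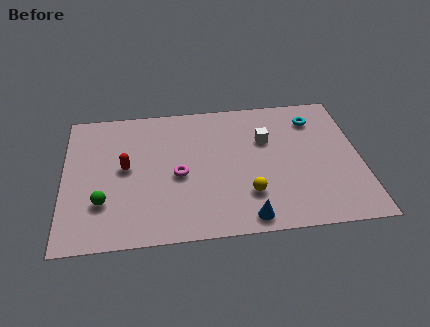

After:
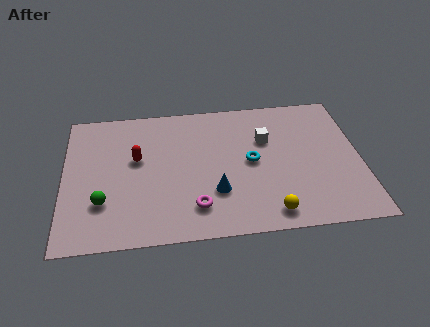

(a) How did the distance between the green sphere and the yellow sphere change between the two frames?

+1.0

The distance was about 6.3 in the first image and 7.3 in the second, so they moved 1.0 units further apart.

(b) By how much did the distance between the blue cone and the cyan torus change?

-4.3

Before: roughly 6.6 units apart; after: 2.3. That's 4.3 units closer together.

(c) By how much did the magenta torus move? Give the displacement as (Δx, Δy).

(0.7, -2.0)

From the two frames, the magenta torus sits at roughly (5.0, 3.8) before and (5.7, 1.8) after.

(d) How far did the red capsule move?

0.7

From (2.7, 4.5) to (3.2, 5.0), the red capsule covered √(0.5² + 0.5²) ≈ 0.7 units.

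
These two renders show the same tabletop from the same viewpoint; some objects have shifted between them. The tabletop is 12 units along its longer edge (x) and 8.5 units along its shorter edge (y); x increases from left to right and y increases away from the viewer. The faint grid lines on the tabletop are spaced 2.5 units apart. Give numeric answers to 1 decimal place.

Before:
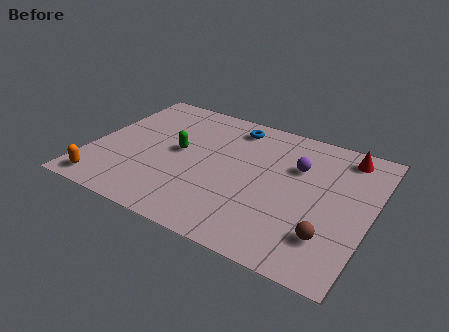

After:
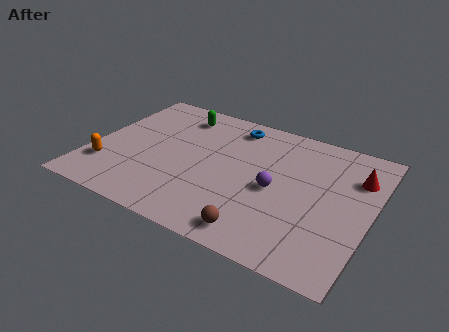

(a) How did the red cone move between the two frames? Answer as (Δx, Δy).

(0.6, -1.2)

The red cone started near (10.6, 7.3) and ended near (11.2, 6.1).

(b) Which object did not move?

the blue torus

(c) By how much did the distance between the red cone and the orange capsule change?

-0.5

Before: roughly 11.5 units apart; after: 11.0. That's 0.5 units closer together.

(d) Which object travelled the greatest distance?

the brown sphere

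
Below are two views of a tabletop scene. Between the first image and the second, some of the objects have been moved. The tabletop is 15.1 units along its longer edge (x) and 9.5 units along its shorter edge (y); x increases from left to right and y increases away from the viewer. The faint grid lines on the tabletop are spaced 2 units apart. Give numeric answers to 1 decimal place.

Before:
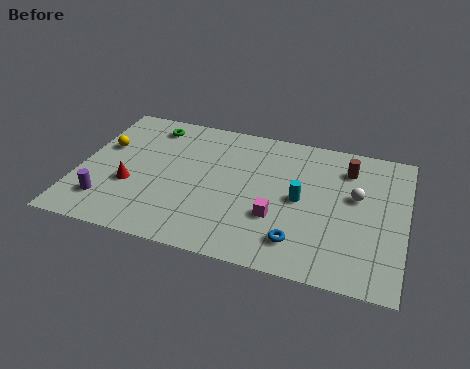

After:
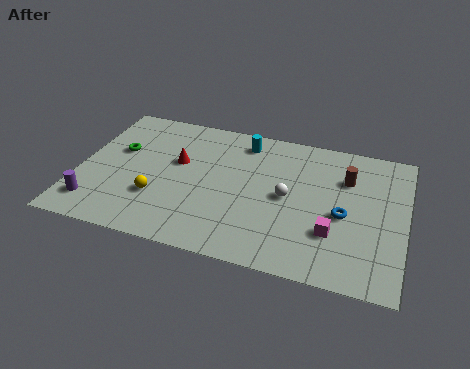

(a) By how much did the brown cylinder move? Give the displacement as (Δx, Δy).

(0.0, -0.7)

From the two frames, the brown cylinder sits at roughly (12.3, 7.4) before and (12.3, 6.7) after.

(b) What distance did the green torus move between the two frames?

2.6

The green torus was near (3.0, 8.0) before and (1.7, 5.8) after, so it travelled √(1.3² + 2.2²) ≈ 2.6 units.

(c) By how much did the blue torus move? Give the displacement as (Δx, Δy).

(1.9, 2.3)

The blue torus started near (10.4, 1.9) and ended near (12.3, 4.2).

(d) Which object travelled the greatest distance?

the cyan cylinder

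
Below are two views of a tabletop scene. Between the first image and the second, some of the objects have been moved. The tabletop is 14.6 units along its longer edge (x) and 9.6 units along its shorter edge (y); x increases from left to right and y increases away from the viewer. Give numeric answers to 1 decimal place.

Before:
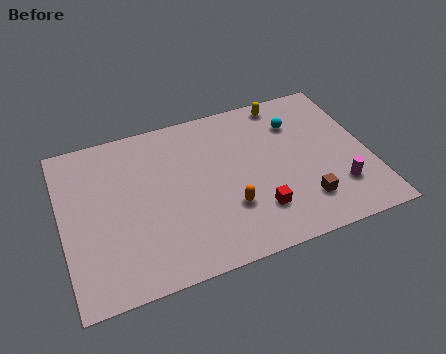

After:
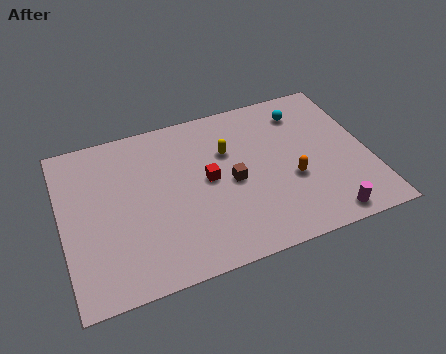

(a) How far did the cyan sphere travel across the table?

0.7

The cyan sphere moved from about (11.4, 7.1) to (11.8, 7.7), a distance of √(0.4² + 0.6²) ≈ 0.7.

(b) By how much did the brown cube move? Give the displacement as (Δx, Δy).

(-3.2, 2.3)

The brown cube started near (11.2, 2.2) and ended near (8.0, 4.5).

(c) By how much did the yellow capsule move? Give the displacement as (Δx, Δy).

(-3.0, -2.2)

The yellow capsule was at about (11.0, 8.6) and moved to about (8.0, 6.4).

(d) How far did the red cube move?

3.3

The red cube moved from about (9.0, 2.4) to (6.9, 5.0), a distance of √(2.1² + 2.6²) ≈ 3.3.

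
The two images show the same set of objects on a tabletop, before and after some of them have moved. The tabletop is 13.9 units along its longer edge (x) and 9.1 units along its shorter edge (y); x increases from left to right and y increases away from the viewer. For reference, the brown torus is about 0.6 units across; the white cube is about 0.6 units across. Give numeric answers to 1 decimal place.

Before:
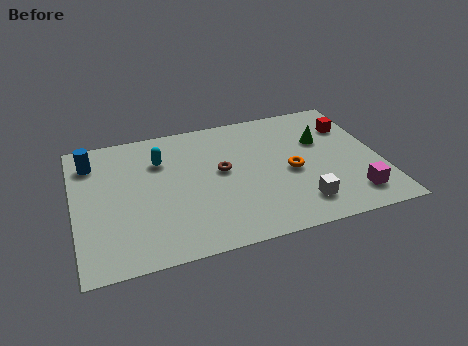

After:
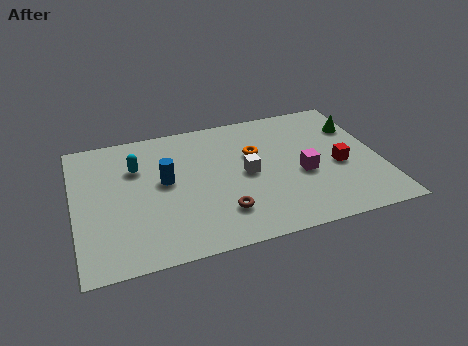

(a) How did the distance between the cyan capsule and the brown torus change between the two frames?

+2.4

The distance was about 3.1 in the first image and 5.5 in the second, so they moved 2.4 units further apart.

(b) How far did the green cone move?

1.8

From (11.4, 5.9) to (13.1, 6.5), the green cone covered √(1.7² + 0.6²) ≈ 1.8 units.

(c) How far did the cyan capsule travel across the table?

1.1

The cyan capsule was near (4.0, 6.5) before and (2.9, 6.3) after, so it travelled √(1.1² + 0.2²) ≈ 1.1 units.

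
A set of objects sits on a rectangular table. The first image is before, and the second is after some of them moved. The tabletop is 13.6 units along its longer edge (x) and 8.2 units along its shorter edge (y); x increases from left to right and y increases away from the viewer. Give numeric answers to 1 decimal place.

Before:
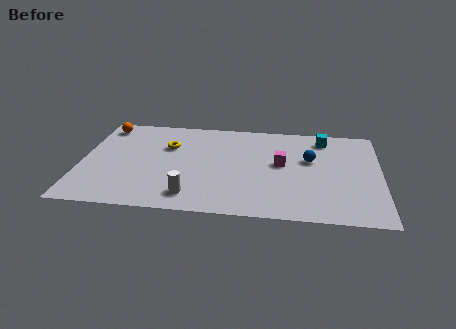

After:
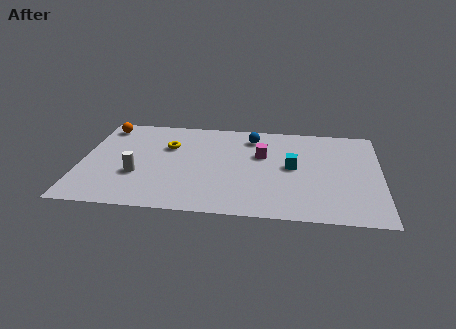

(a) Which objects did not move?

the yellow torus and the orange sphere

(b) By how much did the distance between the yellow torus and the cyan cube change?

-1.4

The distance was about 7.2 in the first image and 5.8 in the second, so they moved 1.4 units closer together.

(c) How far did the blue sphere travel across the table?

3.2

From (10.4, 5.0) to (7.7, 6.7), the blue sphere covered √(2.7² + 1.7²) ≈ 3.2 units.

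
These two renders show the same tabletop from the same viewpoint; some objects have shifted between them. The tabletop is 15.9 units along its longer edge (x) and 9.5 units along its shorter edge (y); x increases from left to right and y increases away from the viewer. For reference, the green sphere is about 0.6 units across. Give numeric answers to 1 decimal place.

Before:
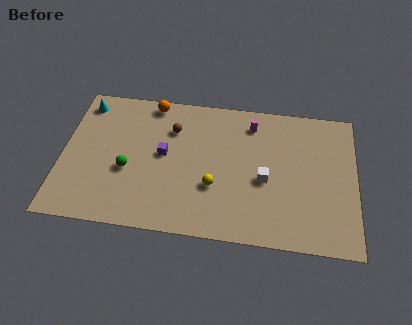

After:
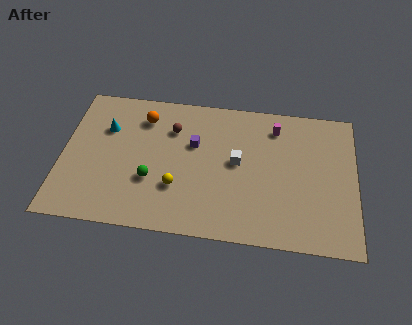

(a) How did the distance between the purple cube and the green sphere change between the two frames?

+1.2

Before: roughly 2.3 units apart; after: 3.5. That's 1.2 units further apart.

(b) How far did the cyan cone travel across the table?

2.1

From (1.0, 8.1) to (2.3, 6.5), the cyan cone covered √(1.3² + 1.6²) ≈ 2.1 units.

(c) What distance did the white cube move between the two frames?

1.8

From (11.0, 4.1) to (9.5, 5.1), the white cube covered √(1.5² + 1.0²) ≈ 1.8 units.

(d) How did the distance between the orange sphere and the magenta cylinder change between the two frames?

+1.6

They were about 5.6 units apart before and 7.2 after — 1.6 units further apart.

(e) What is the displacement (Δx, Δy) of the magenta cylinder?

(1.3, -0.1)

From the two frames, the magenta cylinder sits at roughly (10.2, 7.8) before and (11.5, 7.7) after.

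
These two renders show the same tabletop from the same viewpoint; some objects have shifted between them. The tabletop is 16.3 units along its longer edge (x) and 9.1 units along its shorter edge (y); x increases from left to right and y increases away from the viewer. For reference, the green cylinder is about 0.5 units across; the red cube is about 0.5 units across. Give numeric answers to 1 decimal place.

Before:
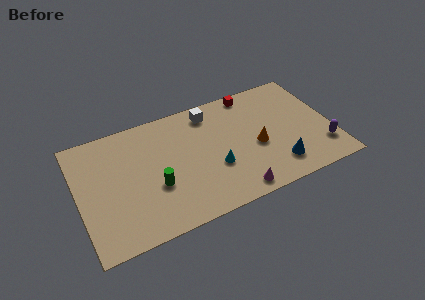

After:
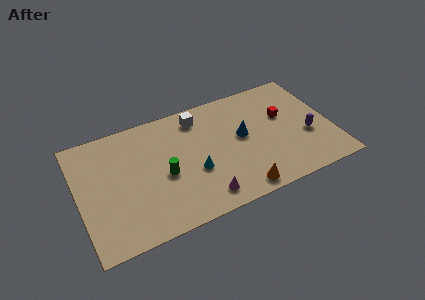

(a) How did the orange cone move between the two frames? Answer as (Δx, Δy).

(-1.5, -2.9)

The orange cone started near (11.4, 3.9) and ended near (9.9, 1.0).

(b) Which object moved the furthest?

the blue cone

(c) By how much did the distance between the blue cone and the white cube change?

-3.2

The distance was about 6.9 in the first image and 3.7 in the second, so they moved 3.2 units closer together.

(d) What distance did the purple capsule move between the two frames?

1.5

From (15.5, 2.2) to (14.7, 3.5), the purple capsule covered √(0.8² + 1.3²) ≈ 1.5 units.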